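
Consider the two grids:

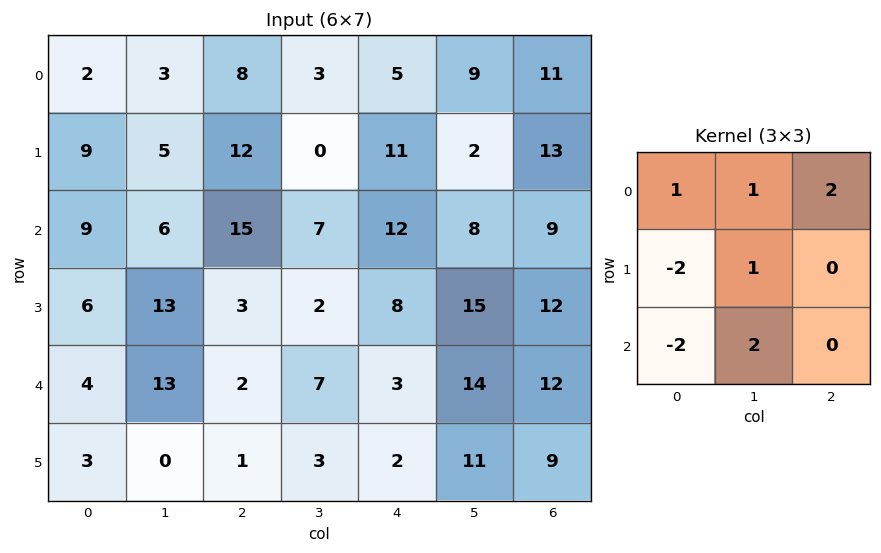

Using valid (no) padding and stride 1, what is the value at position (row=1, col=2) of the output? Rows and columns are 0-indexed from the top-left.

The receptive field on the input at this output position is [12 0 11 / 15 7 12 / 3 2 8]. Elementwise product with the kernel and sum: 12·1 + 0·1 + 11·2 + 15·-2 + 7·1 + 3·-2 + 2·2.

9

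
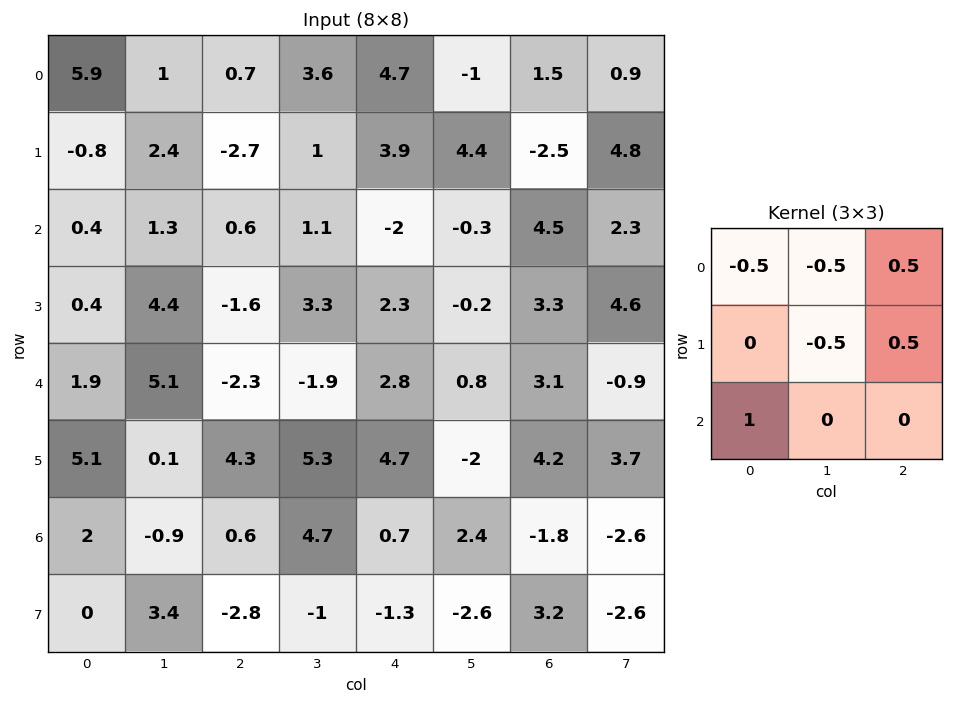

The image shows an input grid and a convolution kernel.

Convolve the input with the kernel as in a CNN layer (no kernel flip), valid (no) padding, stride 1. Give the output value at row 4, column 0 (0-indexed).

-0.55

The receptive field on the input at this output position is [1.9 5.1 -2.3 / 5.1 0.1 4.3 / 2 -0.9 0.6]. Elementwise product with the kernel and sum: 1.9·-0.5 + 5.1·-0.5 + -2.3·0.5 + 0.1·-0.5 + 4.3·0.5 + 2·1.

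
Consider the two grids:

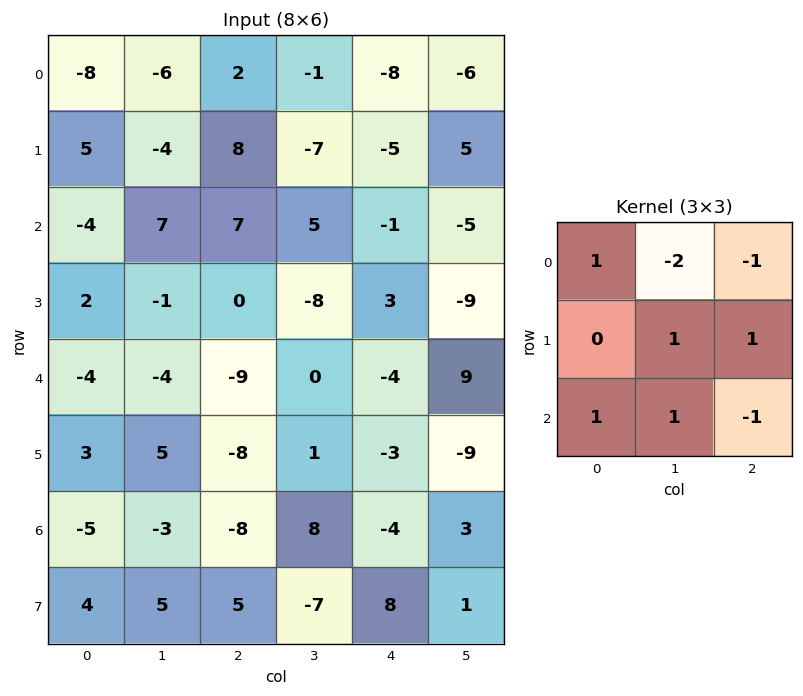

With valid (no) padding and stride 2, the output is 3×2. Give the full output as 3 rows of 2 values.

Output[0,0]: The receptive field on the input at this output position is [-8 -6 2 / 5 -4 8 / -4 7 7]. Elementwise product with the kernel and sum: -8·1 + -6·-2 + 2·-1 + -4·1 + 8·1 + -4·1 + 7·1 + 7·-1.
Output[0,1]: The receptive field on the input at this output position is [2 -1 -8 / 8 -7 -5 / 7 5 -1]. Elementwise product with the kernel and sum: 2·1 + -1·-2 + -8·-1 + -7·1 + -5·1 + 7·1 + 5·1 + -1·-1.

2 13
-25 -12
10 -3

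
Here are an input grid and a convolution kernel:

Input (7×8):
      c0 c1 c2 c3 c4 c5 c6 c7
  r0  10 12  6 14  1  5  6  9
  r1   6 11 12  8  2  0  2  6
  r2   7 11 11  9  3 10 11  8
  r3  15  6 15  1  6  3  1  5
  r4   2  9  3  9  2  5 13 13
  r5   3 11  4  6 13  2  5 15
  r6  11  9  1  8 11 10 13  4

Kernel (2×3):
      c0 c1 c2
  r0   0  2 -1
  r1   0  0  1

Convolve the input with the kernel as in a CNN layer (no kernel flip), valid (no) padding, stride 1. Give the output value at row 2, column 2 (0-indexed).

The receptive field on the input at this output position is [11 9 3 / 15 1 6]. Elementwise product with the kernel and sum: 9·2 + 3·-1 + 6·1.

21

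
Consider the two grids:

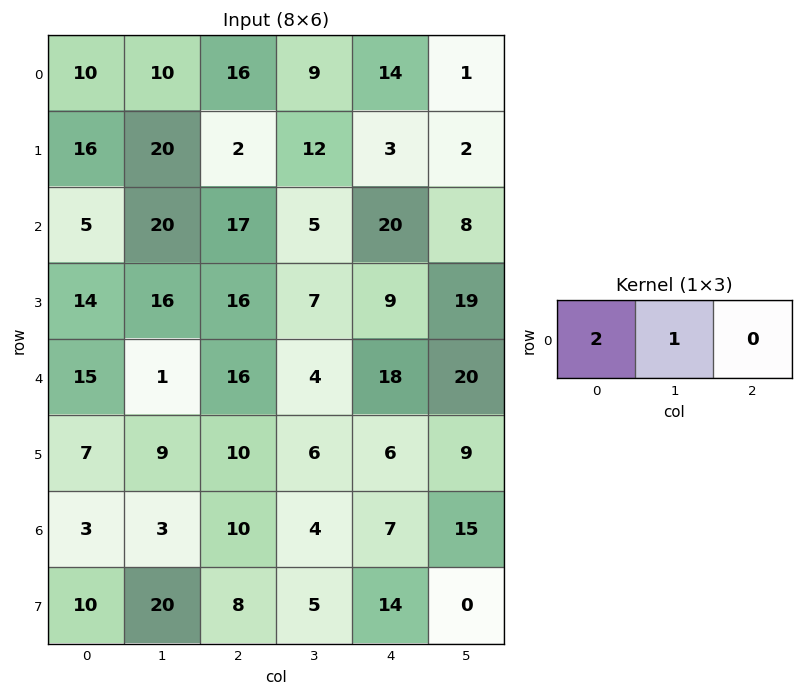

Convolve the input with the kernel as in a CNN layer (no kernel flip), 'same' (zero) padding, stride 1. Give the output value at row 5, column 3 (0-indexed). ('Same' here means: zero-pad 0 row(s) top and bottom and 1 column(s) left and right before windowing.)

The receptive field on the zero-padded input at this output position is [10 6 6]. Elementwise product with the kernel and sum: 10·2 + 6·1.

26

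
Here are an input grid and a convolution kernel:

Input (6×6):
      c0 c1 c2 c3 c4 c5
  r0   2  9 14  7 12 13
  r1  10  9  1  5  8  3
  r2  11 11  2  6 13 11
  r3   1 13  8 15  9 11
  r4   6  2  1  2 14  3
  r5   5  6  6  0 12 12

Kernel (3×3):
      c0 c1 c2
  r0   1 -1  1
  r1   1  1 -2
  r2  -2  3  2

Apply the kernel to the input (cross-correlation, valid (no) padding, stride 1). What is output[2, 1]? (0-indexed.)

9

The receptive field on the input at this output position is [11 2 6 / 13 8 15 / 2 1 2]. Elementwise product with the kernel and sum: 11·1 + 2·-1 + 6·1 + 13·1 + 8·1 + 15·-2 + 2·-2 + 1·3 + 2·2.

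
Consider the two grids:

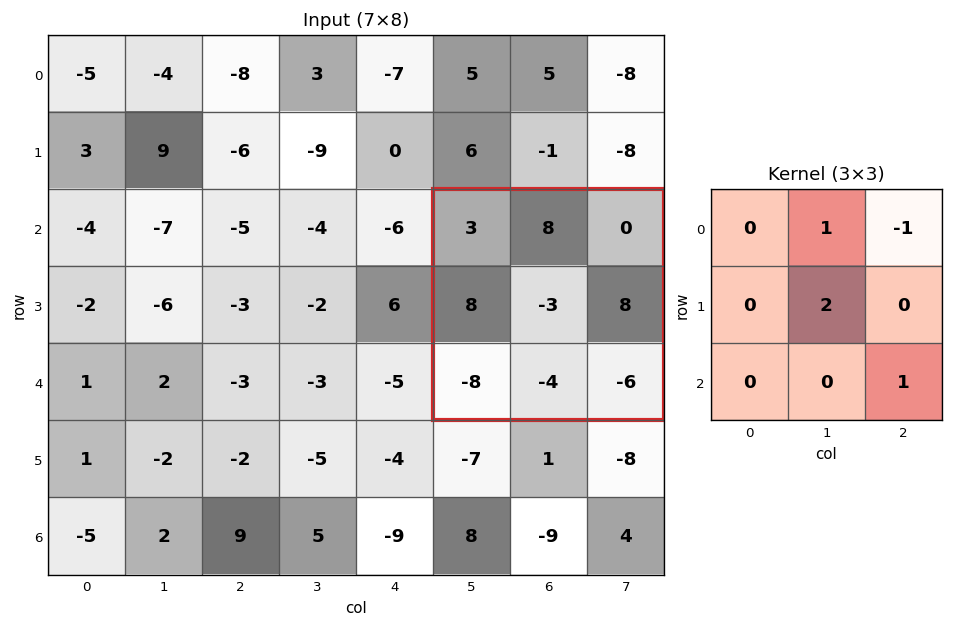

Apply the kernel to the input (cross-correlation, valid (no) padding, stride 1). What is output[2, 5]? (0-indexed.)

The receptive field on the input at this output position is [3 8 0 / 8 -3 8 / -8 -4 -6]. Elementwise product with the kernel and sum: 8·1 + 0·-1 + -3·2 + -6·1.

-4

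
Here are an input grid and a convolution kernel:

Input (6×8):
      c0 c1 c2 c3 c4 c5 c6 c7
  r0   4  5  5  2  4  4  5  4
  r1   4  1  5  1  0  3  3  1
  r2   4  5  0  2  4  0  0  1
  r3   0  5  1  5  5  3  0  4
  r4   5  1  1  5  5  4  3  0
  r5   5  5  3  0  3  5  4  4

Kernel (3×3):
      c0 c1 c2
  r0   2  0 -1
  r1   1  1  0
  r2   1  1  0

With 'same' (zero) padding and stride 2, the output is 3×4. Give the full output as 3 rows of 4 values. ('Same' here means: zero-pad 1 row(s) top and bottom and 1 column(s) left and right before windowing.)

Output[0,0]: The receptive field on the zero-padded input at this output position is [0 0 0 / 0 4 5 / 0 4 1]. Elementwise product with the kernel and sum: 0·2 + 0·-1 + 0·1 + 4·1 + 0·1 + 4·1.

8 16 7 15
3 12 15 8
5 15 20 18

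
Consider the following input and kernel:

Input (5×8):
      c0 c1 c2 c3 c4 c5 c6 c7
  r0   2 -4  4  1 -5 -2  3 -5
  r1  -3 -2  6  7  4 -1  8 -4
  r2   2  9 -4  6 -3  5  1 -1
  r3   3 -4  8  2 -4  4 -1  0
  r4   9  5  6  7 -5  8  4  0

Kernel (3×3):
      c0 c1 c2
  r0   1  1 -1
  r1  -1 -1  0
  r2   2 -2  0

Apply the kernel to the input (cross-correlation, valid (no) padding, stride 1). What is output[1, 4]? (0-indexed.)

-23

The receptive field on the input at this output position is [4 -1 8 / -3 5 1 / -4 4 -1]. Elementwise product with the kernel and sum: 4·1 + -1·1 + 8·-1 + -3·-1 + 5·-1 + -4·2 + 4·-2.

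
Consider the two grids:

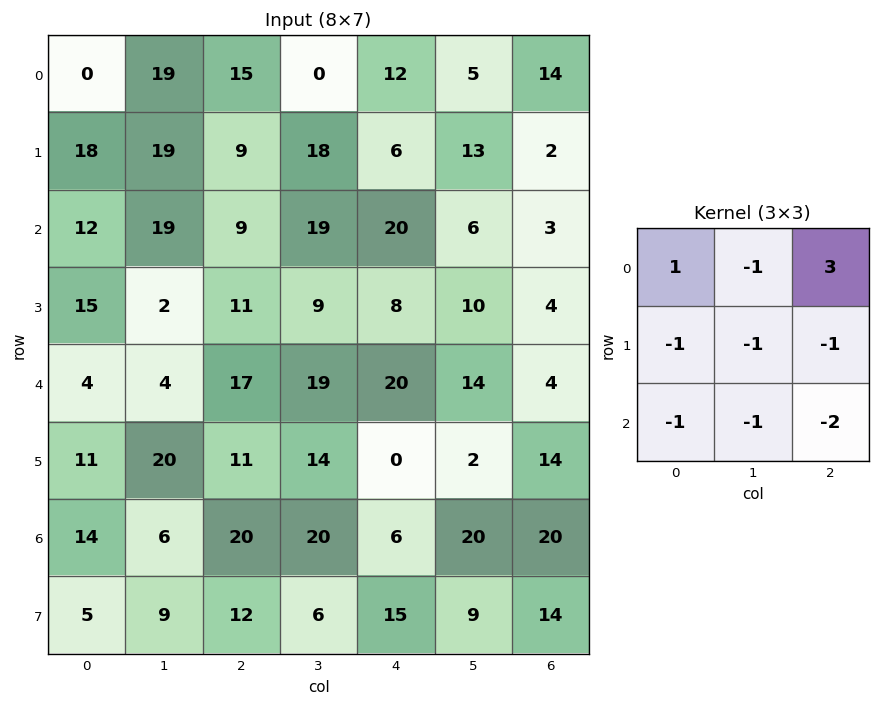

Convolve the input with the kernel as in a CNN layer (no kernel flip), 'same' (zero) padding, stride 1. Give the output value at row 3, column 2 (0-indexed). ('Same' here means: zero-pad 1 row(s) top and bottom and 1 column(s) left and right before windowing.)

The receptive field on the zero-padded input at this output position is [19 9 19 / 2 11 9 / 4 17 19]. Elementwise product with the kernel and sum: 19·1 + 9·-1 + 19·3 + 2·-1 + 11·-1 + 9·-1 + 4·-1 + 17·-1 + 19·-2.

-14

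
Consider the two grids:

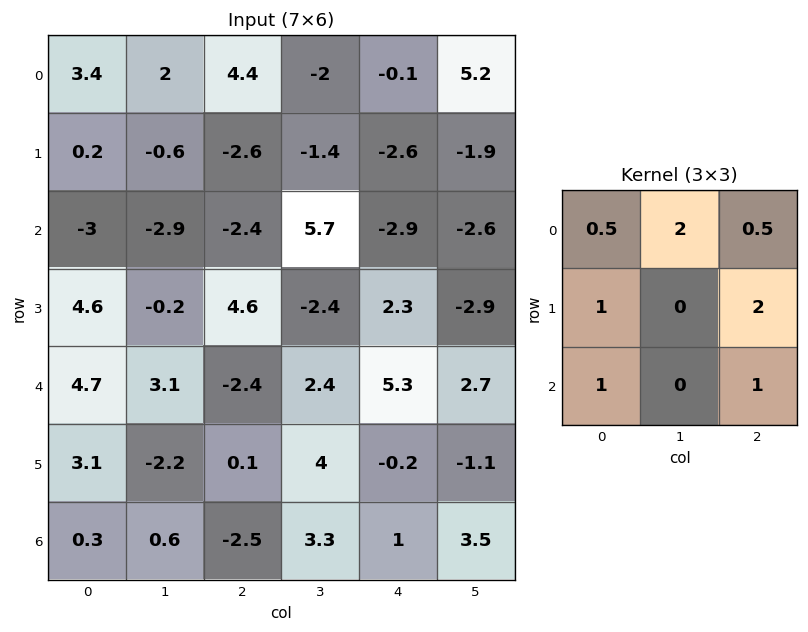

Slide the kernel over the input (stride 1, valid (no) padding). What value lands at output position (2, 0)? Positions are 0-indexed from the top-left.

The receptive field on the input at this output position is [-3 -2.9 -2.4 / 4.6 -0.2 4.6 / 4.7 3.1 -2.4]. Elementwise product with the kernel and sum: -3·0.5 + -2.9·2 + -2.4·0.5 + 4.6·1 + 4.6·2 + 4.7·1 + -2.4·1.

7.6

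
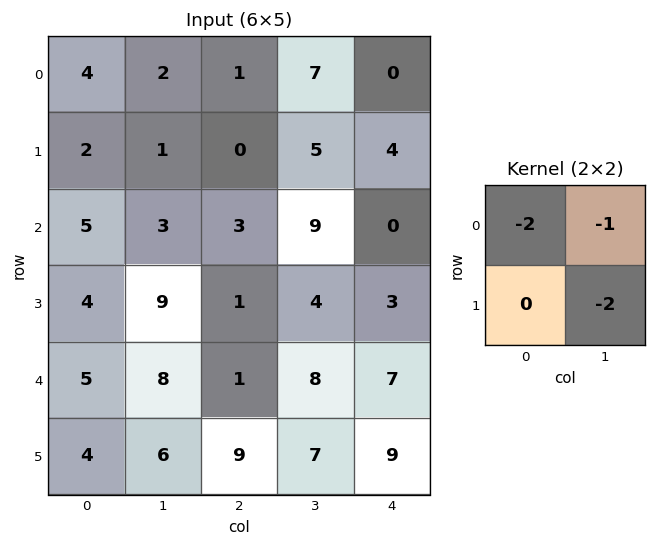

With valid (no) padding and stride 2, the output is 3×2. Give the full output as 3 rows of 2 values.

-12 -19
-31 -23
-30 -24

Output[0,0]: The receptive field on the input at this output position is [4 2 / 2 1]. Elementwise product with the kernel and sum: 4·-2 + 2·-1 + 1·-2.
Output[0,1]: The receptive field on the input at this output position is [1 7 / 0 5]. Elementwise product with the kernel and sum: 1·-2 + 7·-1 + 5·-2.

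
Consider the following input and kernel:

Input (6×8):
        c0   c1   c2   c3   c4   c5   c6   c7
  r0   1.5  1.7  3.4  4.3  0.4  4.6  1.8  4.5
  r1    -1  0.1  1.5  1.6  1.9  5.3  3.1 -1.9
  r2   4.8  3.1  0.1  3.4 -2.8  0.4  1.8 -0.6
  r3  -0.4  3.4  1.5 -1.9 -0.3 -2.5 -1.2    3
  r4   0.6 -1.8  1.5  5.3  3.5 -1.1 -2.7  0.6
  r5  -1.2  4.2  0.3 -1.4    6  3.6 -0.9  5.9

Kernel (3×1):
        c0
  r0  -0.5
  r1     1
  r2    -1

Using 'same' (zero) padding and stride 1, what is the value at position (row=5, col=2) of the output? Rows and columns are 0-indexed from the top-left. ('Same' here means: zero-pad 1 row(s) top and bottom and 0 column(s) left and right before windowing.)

-0.45

The receptive field on the zero-padded input at this output position is [1.5 / 0.3 / 0]. Elementwise product with the kernel and sum: 1.5·-0.5 + 0.3·1 + 0·-1.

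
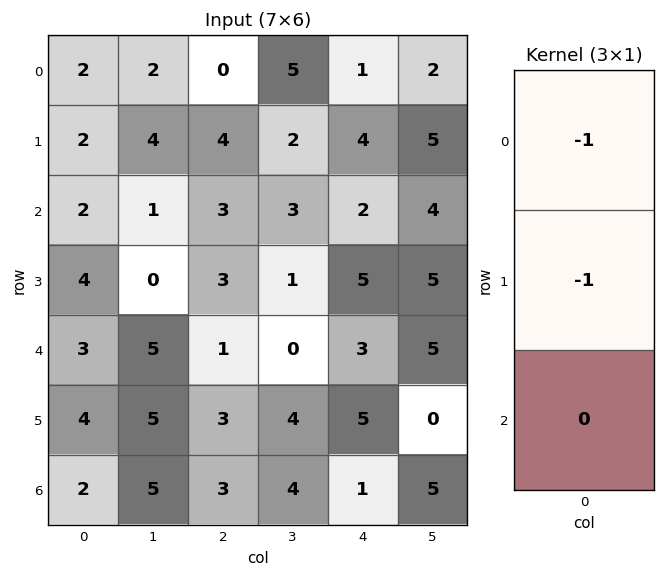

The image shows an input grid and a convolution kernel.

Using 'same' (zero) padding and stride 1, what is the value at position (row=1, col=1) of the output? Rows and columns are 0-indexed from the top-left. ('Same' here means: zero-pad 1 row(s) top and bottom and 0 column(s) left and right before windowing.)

The receptive field on the zero-padded input at this output position is [2 / 4 / 1]. Elementwise product with the kernel and sum: 2·-1 + 4·-1.

-6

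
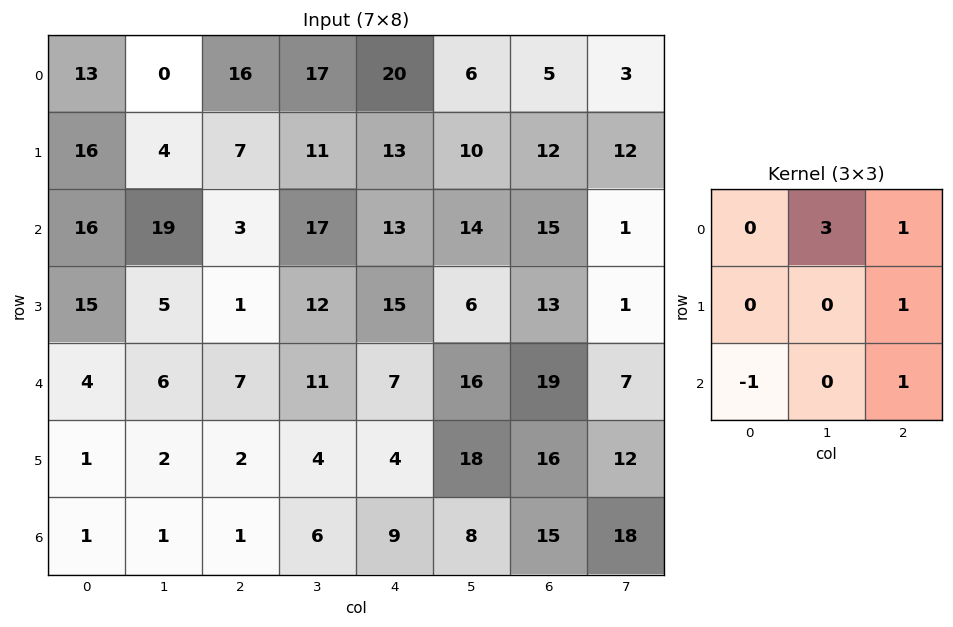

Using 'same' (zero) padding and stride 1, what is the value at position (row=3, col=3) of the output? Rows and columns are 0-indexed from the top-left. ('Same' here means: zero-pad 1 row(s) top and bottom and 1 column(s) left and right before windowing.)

79

The receptive field on the zero-padded input at this output position is [3 17 13 / 1 12 15 / 7 11 7]. Elementwise product with the kernel and sum: 17·3 + 13·1 + 15·1 + 7·-1 + 7·1.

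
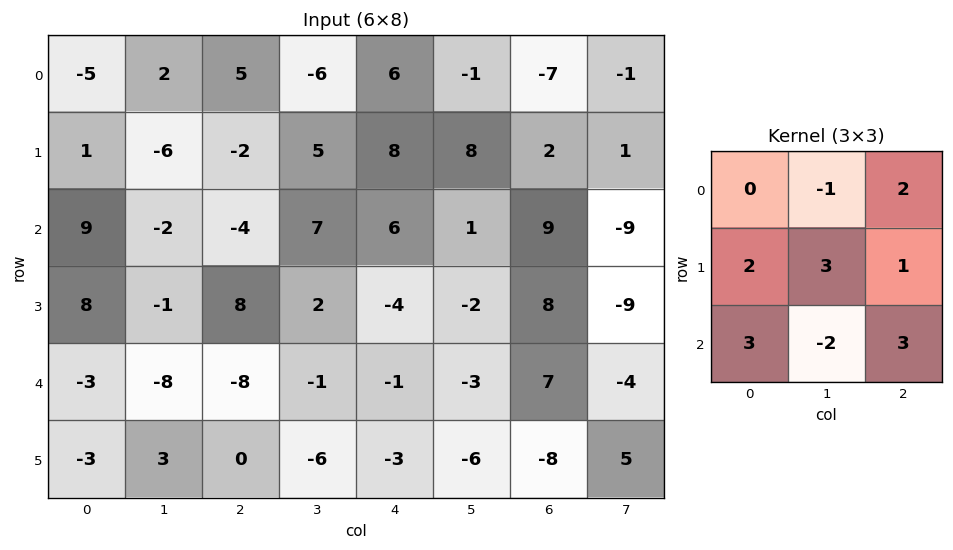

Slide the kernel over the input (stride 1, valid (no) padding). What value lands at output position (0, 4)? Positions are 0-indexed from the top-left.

The receptive field on the input at this output position is [6 -1 -7 / 8 8 2 / 6 1 9]. Elementwise product with the kernel and sum: -1·-1 + -7·2 + 8·2 + 8·3 + 2·1 + 6·3 + 1·-2 + 9·3.

72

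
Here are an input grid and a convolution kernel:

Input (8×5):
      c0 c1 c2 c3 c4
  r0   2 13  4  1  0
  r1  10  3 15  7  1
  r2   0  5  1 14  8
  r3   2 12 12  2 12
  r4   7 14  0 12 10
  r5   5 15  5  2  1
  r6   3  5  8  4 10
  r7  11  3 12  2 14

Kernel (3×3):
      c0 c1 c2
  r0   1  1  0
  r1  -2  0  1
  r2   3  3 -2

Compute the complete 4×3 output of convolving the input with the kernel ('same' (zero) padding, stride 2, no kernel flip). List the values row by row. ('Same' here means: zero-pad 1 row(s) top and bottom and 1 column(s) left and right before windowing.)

37 15 22
-3 90 22
1 64 -1
37 55 43

Output[0,0]: The receptive field on the zero-padded input at this output position is [0 0 0 / 0 2 13 / 0 10 3]. Elementwise product with the kernel and sum: 0·1 + 0·1 + 0·-2 + 13·1 + 0·3 + 10·3 + 3·-2.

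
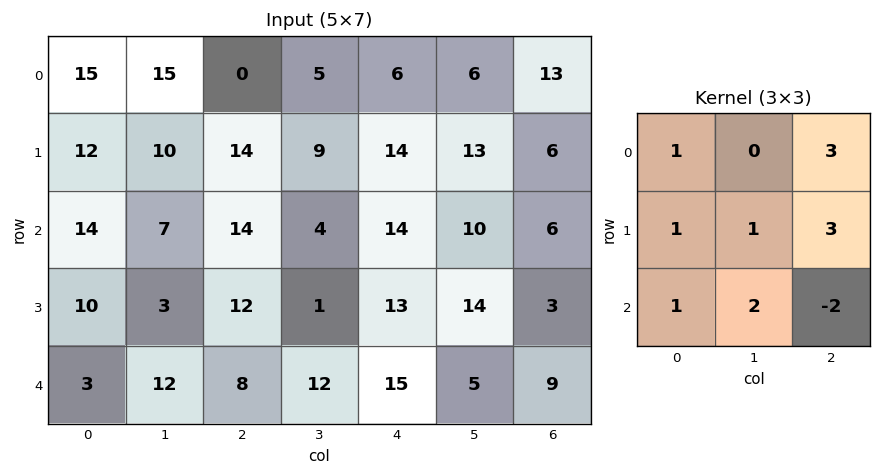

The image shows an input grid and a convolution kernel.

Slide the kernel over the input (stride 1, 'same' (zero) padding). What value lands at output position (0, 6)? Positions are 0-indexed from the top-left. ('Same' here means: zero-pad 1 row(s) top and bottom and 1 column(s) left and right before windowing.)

44

The receptive field on the zero-padded input at this output position is [0 0 0 / 6 13 0 / 13 6 0]. Elementwise product with the kernel and sum: 0·1 + 0·3 + 6·1 + 13·1 + 0·3 + 13·1 + 6·2 + 0·-2.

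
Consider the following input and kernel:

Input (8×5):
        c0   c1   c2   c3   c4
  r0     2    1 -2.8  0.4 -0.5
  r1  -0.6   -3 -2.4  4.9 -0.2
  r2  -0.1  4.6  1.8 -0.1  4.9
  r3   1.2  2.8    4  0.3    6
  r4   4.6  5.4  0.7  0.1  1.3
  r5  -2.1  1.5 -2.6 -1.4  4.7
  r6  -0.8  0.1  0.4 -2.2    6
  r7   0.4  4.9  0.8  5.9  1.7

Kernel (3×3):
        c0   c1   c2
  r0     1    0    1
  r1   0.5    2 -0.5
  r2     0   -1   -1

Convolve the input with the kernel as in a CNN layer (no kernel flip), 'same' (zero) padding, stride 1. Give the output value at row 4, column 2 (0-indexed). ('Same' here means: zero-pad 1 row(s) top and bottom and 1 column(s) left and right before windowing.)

The receptive field on the zero-padded input at this output position is [2.8 4 0.3 / 5.4 0.7 0.1 / 1.5 -2.6 -1.4]. Elementwise product with the kernel and sum: 2.8·1 + 0.3·1 + 5.4·0.5 + 0.7·2 + 0.1·-0.5 + -2.6·-1 + -1.4·-1.

11.15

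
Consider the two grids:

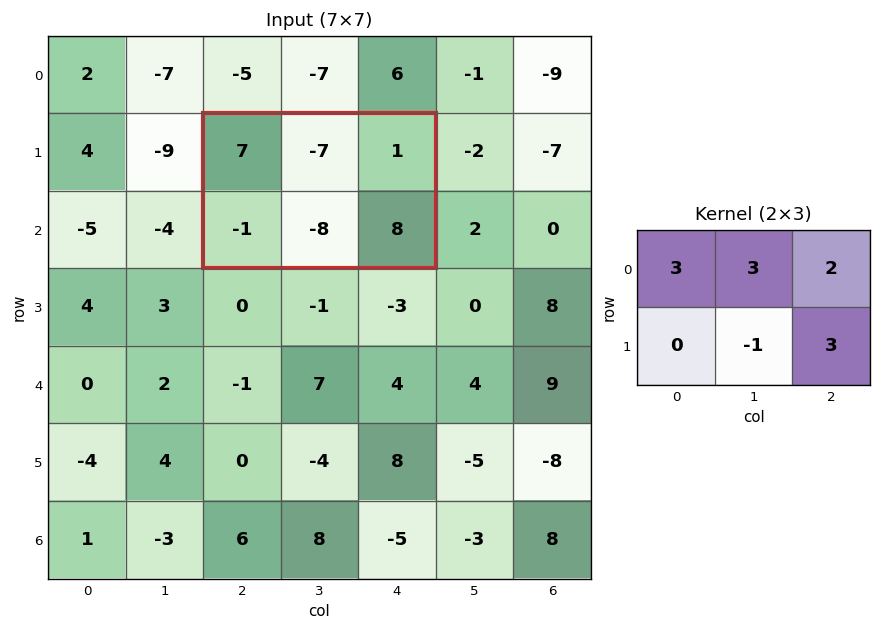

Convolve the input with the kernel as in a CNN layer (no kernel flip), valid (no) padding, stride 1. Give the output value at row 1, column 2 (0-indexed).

The receptive field on the input at this output position is [7 -7 1 / -1 -8 8]. Elementwise product with the kernel and sum: 7·3 + -7·3 + 1·2 + -8·-1 + 8·3.

34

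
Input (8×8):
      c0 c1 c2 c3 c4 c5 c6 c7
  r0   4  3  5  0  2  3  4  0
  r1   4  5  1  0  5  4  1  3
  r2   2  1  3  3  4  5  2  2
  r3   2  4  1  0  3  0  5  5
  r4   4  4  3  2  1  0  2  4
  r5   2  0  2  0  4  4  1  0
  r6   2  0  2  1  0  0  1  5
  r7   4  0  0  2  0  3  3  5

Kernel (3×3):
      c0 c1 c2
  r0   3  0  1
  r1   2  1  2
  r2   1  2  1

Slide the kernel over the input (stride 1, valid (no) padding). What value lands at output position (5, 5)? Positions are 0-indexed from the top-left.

The receptive field on the input at this output position is [4 1 0 / 0 1 5 / 3 3 5]. Elementwise product with the kernel and sum: 4·3 + 0·1 + 0·2 + 1·1 + 5·2 + 3·1 + 3·2 + 5·1.

37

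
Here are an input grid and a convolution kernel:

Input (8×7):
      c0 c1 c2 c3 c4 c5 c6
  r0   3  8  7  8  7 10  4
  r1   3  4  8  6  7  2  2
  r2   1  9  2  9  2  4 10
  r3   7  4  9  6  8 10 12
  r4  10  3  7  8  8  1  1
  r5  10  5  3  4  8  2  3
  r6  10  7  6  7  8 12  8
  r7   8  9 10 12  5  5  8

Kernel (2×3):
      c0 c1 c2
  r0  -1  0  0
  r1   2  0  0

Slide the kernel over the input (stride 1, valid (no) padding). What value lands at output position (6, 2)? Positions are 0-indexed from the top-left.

14

The receptive field on the input at this output position is [6 7 8 / 10 12 5]. Elementwise product with the kernel and sum: 6·-1 + 10·2.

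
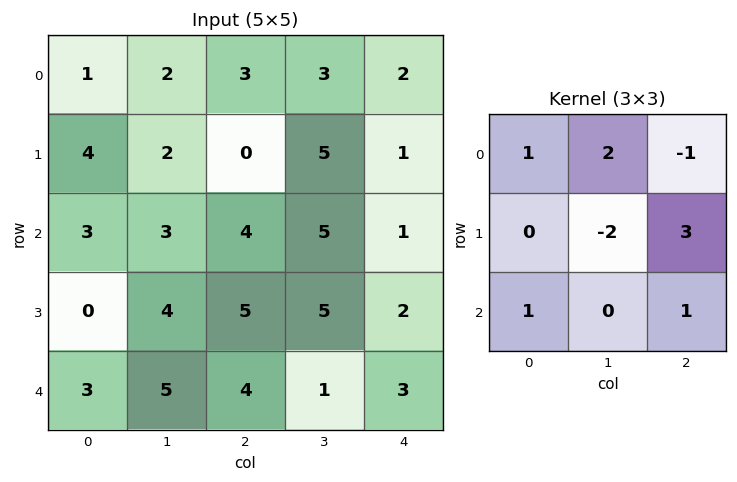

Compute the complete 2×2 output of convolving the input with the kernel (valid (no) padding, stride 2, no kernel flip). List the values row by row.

5 5
19 16

Output[0,0]: The receptive field on the input at this output position is [1 2 3 / 4 2 0 / 3 3 4]. Elementwise product with the kernel and sum: 1·1 + 2·2 + 3·-1 + 2·-2 + 0·3 + 3·1 + 4·1.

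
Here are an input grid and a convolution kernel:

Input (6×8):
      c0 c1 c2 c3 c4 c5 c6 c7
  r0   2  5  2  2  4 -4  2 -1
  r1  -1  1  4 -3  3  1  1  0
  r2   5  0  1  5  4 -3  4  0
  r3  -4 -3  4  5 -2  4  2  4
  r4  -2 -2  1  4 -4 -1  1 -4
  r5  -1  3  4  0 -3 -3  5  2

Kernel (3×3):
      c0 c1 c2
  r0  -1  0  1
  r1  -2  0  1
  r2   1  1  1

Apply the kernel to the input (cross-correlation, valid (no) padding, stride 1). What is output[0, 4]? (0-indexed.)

The receptive field on the input at this output position is [4 -4 2 / 3 1 1 / 4 -3 4]. Elementwise product with the kernel and sum: 4·-1 + 2·1 + 3·-2 + 1·1 + 4·1 + -3·1 + 4·1.

-2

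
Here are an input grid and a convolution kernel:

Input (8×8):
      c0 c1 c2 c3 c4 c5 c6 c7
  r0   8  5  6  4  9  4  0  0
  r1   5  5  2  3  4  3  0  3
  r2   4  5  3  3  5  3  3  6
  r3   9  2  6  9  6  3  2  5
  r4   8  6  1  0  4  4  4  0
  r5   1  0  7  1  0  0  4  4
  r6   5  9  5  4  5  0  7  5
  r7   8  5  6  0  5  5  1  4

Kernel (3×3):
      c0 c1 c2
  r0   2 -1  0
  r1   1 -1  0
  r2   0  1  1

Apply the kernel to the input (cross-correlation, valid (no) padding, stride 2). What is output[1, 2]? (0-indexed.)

The receptive field on the input at this output position is [5 3 3 / 6 3 2 / 4 4 4]. Elementwise product with the kernel and sum: 5·2 + 3·-1 + 6·1 + 3·-1 + 4·1 + 4·1.

18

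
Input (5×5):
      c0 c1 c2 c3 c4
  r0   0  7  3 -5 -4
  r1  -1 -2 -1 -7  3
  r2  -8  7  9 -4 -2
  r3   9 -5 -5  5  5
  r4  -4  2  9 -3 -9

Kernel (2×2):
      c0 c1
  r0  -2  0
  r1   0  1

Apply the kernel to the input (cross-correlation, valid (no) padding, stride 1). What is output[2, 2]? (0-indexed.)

-13

The receptive field on the input at this output position is [9 -4 / -5 5]. Elementwise product with the kernel and sum: 9·-2 + 5·1.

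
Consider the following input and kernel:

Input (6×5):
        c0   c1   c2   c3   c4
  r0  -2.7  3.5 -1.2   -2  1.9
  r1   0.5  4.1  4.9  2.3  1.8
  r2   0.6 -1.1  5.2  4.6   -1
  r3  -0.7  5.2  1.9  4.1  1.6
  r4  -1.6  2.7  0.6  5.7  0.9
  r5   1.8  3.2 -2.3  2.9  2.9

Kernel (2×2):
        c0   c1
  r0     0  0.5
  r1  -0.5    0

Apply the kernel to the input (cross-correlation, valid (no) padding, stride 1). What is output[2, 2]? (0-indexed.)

1.35

The receptive field on the input at this output position is [5.2 4.6 / 1.9 4.1]. Elementwise product with the kernel and sum: 4.6·0.5 + 1.9·-0.5.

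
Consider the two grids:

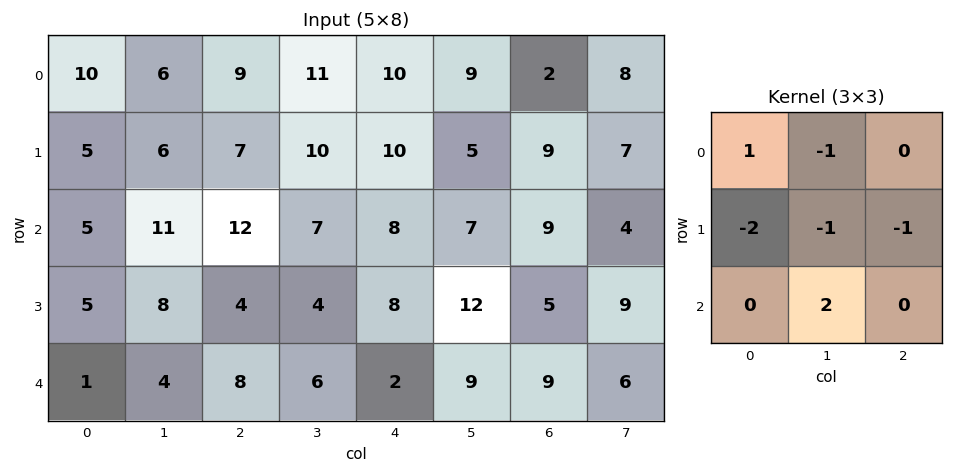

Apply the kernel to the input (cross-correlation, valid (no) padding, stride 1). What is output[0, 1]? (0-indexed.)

The receptive field on the input at this output position is [6 9 11 / 6 7 10 / 11 12 7]. Elementwise product with the kernel and sum: 6·1 + 9·-1 + 6·-2 + 7·-1 + 10·-1 + 12·2.

-8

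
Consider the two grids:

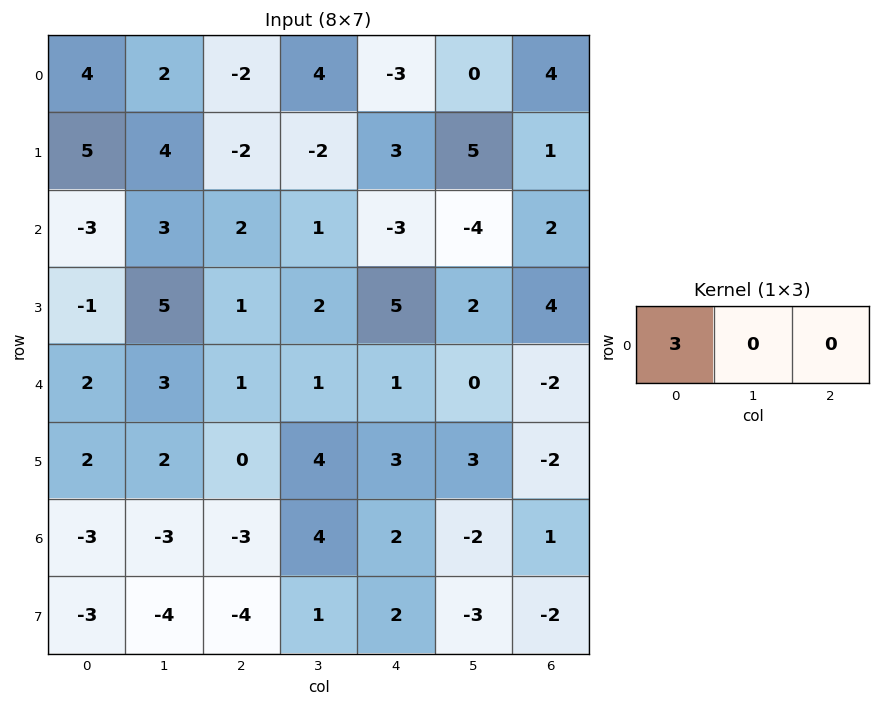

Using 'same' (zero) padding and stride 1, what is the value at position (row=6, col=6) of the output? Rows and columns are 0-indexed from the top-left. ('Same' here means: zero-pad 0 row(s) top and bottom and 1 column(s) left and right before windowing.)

The receptive field on the zero-padded input at this output position is [-2 1 0]. Elementwise product with the kernel and sum: -2·3.

-6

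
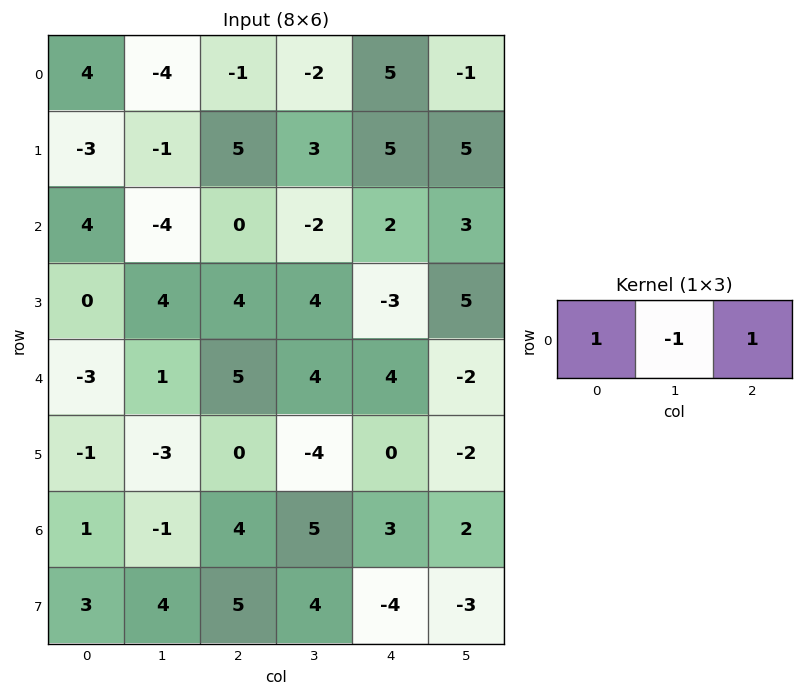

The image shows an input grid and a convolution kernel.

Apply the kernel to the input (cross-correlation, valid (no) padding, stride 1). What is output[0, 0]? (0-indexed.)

The receptive field on the input at this output position is [4 -4 -1]. Elementwise product with the kernel and sum: 4·1 + -4·-1 + -1·1.

7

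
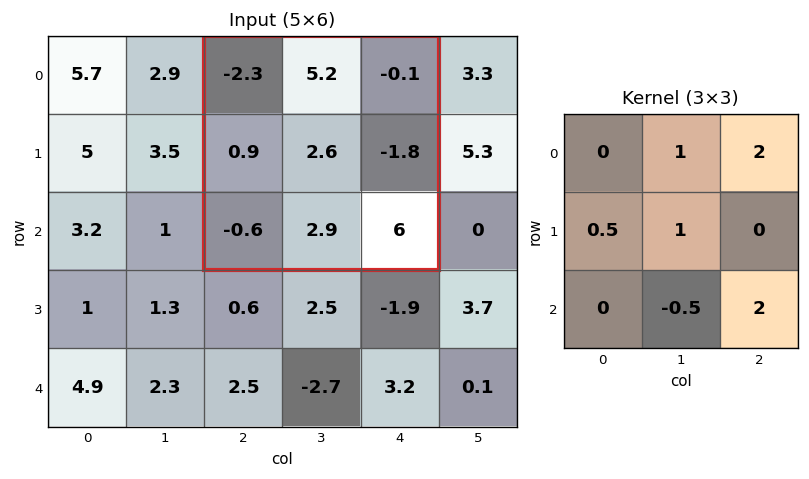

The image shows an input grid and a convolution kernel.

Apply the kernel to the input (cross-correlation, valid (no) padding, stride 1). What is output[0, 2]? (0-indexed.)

The receptive field on the input at this output position is [-2.3 5.2 -0.1 / 0.9 2.6 -1.8 / -0.6 2.9 6]. Elementwise product with the kernel and sum: 5.2·1 + -0.1·2 + 0.9·0.5 + 2.6·1 + 2.9·-0.5 + 6·2.

18.6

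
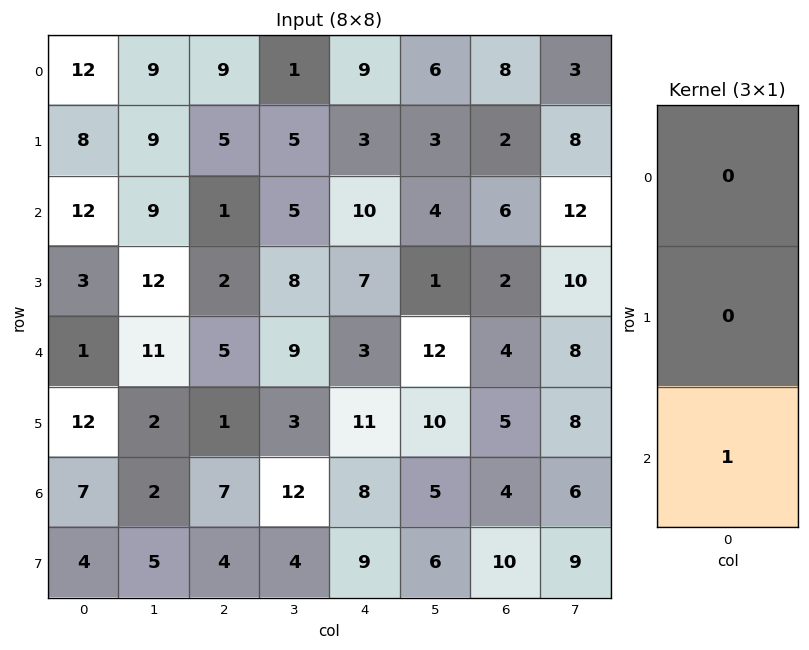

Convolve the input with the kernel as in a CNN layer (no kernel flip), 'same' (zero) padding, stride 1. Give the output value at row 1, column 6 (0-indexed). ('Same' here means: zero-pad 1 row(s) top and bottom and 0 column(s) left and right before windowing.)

The receptive field on the zero-padded input at this output position is [8 / 2 / 6]. Elementwise product with the kernel and sum: 6·1.

6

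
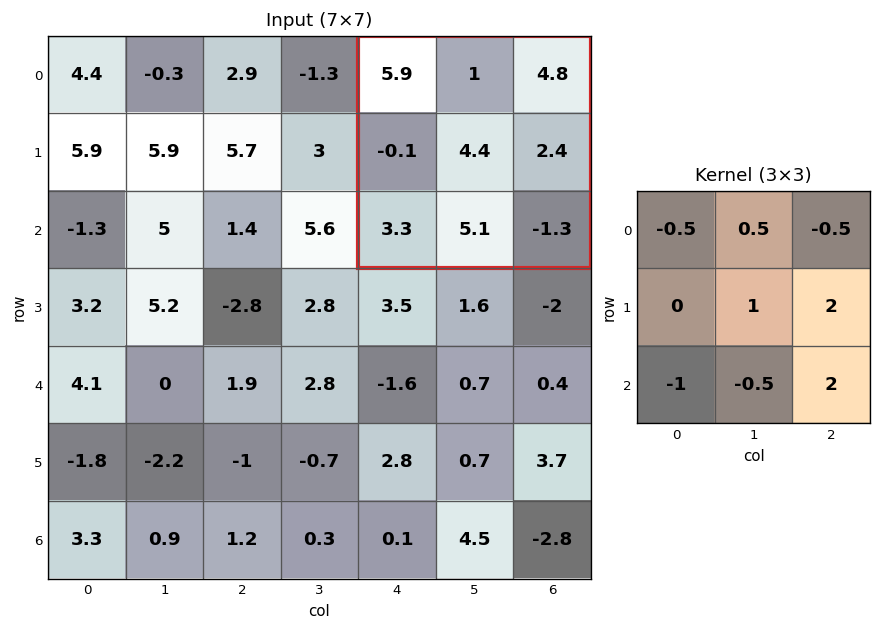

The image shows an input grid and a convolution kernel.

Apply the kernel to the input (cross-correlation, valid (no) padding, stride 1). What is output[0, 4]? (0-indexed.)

-4.1

The receptive field on the input at this output position is [5.9 1 4.8 / -0.1 4.4 2.4 / 3.3 5.1 -1.3]. Elementwise product with the kernel and sum: 5.9·-0.5 + 1·0.5 + 4.8·-0.5 + 4.4·1 + 2.4·2 + 3.3·-1 + 5.1·-0.5 + -1.3·2.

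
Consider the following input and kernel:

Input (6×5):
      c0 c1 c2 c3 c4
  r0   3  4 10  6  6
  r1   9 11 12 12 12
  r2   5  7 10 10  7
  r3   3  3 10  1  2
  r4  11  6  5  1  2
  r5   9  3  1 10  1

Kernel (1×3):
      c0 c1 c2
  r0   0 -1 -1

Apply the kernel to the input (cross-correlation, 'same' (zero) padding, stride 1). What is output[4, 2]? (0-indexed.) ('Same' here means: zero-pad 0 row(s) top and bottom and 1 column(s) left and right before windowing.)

-6

The receptive field on the zero-padded input at this output position is [6 5 1]. Elementwise product with the kernel and sum: 5·-1 + 1·-1.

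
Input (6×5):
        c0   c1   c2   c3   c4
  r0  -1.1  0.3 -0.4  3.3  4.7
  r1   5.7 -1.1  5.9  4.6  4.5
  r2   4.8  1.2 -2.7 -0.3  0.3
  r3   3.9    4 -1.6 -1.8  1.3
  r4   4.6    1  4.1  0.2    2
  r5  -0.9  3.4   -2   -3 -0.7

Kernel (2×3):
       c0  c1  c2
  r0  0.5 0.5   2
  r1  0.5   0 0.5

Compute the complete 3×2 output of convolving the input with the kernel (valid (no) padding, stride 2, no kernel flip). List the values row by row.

Output[0,0]: The receptive field on the input at this output position is [-1.1 0.3 -0.4 / 5.7 -1.1 5.9]. Elementwise product with the kernel and sum: -1.1·0.5 + 0.3·0.5 + -0.4·2 + 5.7·0.5 + 5.9·0.5.

4.6 16.05
-1.25 -1.05
9.55 4.8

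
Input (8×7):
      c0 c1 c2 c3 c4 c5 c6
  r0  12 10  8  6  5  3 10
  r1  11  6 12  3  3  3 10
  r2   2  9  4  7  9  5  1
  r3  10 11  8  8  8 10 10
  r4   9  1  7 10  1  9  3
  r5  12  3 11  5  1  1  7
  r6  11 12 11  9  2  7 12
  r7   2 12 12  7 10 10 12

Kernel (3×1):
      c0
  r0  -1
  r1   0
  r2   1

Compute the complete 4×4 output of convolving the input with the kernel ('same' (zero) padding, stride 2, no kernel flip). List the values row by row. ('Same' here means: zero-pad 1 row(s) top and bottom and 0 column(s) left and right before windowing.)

11 12 3 10
-1 -4 5 0
2 3 -7 -3
-10 1 9 5

Output[0,0]: The receptive field on the zero-padded input at this output position is [0 / 12 / 11]. Elementwise product with the kernel and sum: 0·-1 + 11·1.
Output[0,1]: The receptive field on the zero-padded input at this output position is [0 / 8 / 12]. Elementwise product with the kernel and sum: 0·-1 + 12·1.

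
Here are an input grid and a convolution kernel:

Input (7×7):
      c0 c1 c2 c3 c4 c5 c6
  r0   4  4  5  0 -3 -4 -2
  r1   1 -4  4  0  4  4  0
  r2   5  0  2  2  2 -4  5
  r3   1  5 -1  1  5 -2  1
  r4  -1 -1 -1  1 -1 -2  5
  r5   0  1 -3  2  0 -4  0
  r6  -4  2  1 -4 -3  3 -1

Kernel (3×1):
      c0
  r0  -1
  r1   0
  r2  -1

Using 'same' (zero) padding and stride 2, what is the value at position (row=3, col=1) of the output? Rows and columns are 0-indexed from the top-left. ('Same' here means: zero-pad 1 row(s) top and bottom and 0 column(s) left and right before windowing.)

3

The receptive field on the zero-padded input at this output position is [-3 / 1 / 0]. Elementwise product with the kernel and sum: -3·-1 + 0·-1.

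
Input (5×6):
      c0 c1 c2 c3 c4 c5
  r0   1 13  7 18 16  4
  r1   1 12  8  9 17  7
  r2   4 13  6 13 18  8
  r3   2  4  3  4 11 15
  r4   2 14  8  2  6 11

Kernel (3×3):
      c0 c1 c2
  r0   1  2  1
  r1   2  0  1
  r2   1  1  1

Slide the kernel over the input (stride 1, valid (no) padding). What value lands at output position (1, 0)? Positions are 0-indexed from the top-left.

56

The receptive field on the input at this output position is [1 12 8 / 4 13 6 / 2 4 3]. Elementwise product with the kernel and sum: 1·1 + 12·2 + 8·1 + 4·2 + 6·1 + 2·1 + 4·1 + 3·1.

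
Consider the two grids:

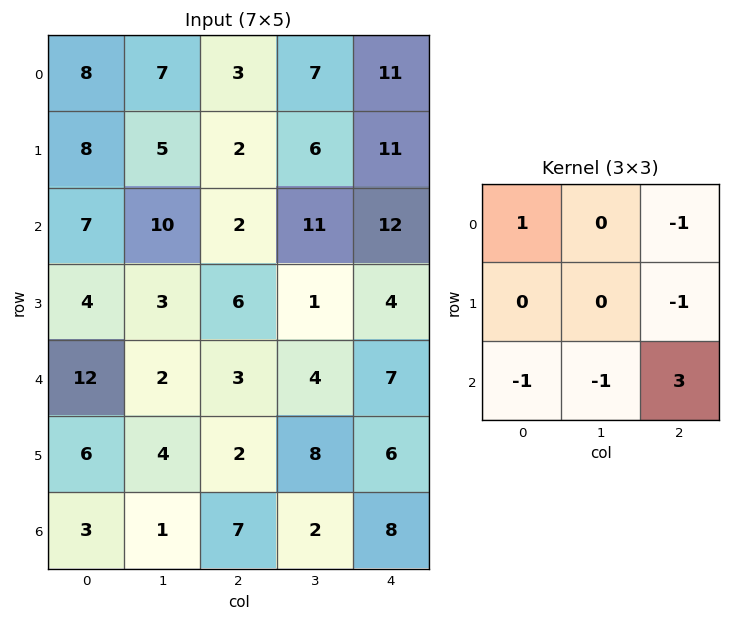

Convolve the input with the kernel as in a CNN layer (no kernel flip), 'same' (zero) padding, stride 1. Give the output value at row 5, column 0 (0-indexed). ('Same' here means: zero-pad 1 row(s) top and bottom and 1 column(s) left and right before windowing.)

The receptive field on the zero-padded input at this output position is [0 12 2 / 0 6 4 / 0 3 1]. Elementwise product with the kernel and sum: 0·1 + 2·-1 + 4·-1 + 0·-1 + 3·-1 + 1·3.

-6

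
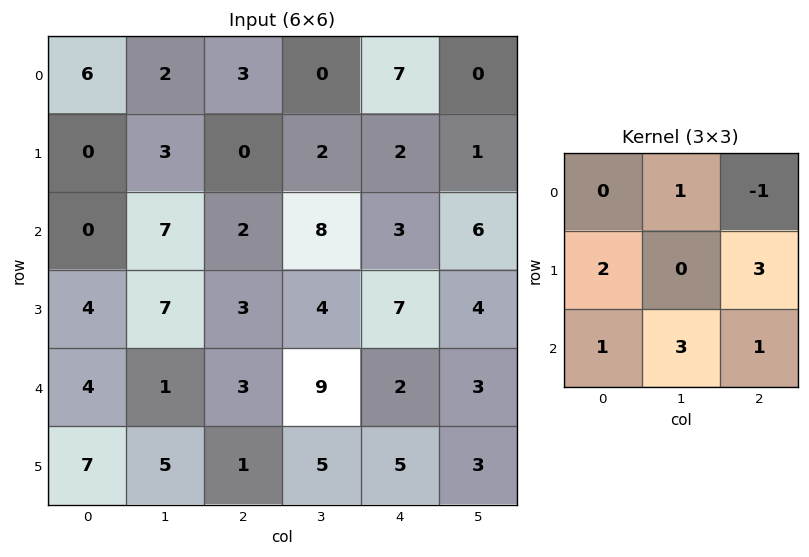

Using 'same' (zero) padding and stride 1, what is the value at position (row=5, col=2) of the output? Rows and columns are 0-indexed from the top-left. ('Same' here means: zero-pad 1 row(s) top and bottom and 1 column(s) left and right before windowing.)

The receptive field on the zero-padded input at this output position is [1 3 9 / 5 1 5 / 0 0 0]. Elementwise product with the kernel and sum: 3·1 + 9·-1 + 5·2 + 5·3 + 0·1 + 0·3 + 0·1.

19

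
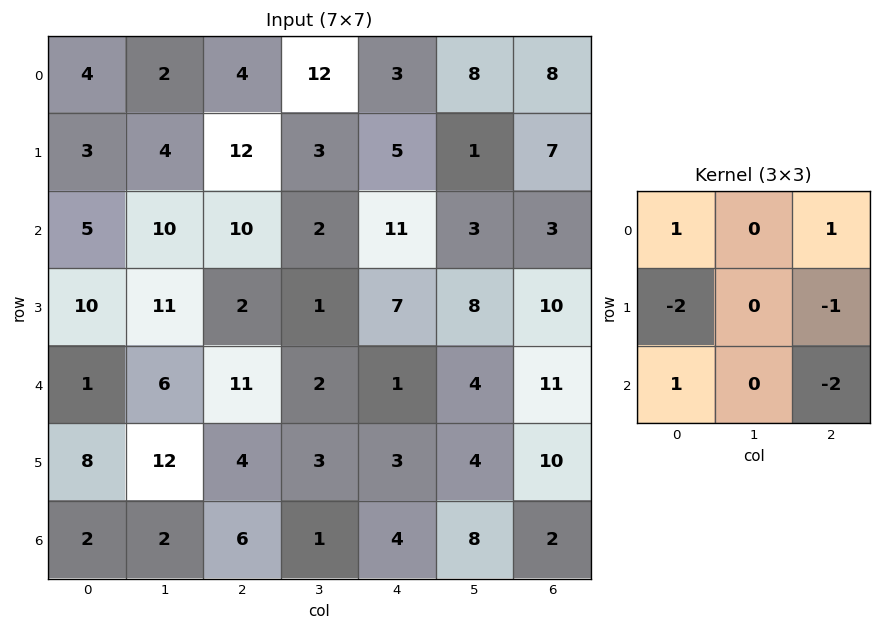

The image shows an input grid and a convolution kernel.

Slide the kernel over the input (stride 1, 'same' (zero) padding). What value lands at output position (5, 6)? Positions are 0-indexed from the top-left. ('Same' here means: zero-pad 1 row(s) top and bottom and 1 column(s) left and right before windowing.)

The receptive field on the zero-padded input at this output position is [4 11 0 / 4 10 0 / 8 2 0]. Elementwise product with the kernel and sum: 4·1 + 0·1 + 4·-2 + 0·-1 + 8·1 + 0·-2.

4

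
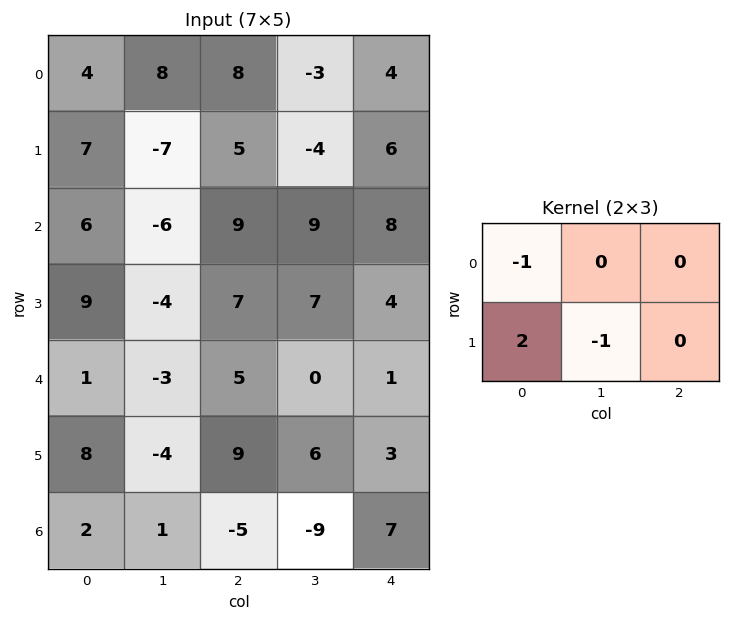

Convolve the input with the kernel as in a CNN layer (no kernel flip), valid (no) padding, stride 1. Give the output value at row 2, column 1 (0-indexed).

The receptive field on the input at this output position is [-6 9 9 / -4 7 7]. Elementwise product with the kernel and sum: -6·-1 + -4·2 + 7·-1.

-9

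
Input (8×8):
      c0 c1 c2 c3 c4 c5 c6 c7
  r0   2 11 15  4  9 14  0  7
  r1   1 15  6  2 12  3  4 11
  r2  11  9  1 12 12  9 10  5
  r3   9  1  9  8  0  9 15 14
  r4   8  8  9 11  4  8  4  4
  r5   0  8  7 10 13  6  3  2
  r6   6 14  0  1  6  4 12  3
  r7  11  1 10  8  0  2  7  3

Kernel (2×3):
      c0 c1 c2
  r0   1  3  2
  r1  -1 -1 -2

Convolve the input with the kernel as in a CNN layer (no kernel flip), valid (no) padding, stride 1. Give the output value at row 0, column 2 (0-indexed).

The receptive field on the input at this output position is [15 4 9 / 6 2 12]. Elementwise product with the kernel and sum: 15·1 + 4·3 + 9·2 + 6·-1 + 2·-1 + 12·-2.

13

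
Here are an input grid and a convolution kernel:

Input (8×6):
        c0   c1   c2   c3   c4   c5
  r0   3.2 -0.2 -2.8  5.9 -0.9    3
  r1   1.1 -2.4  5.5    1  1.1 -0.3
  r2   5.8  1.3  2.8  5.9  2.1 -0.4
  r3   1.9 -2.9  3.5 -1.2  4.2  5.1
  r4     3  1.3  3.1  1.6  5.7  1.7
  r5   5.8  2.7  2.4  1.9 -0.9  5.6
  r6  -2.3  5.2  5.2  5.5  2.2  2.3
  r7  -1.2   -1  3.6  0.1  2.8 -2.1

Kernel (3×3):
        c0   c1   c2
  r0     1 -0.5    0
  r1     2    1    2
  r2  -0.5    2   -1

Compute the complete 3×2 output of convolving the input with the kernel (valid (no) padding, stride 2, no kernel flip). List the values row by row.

11 16.75
11.05 10
27.8 13.4

Output[0,0]: The receptive field on the input at this output position is [3.2 -0.2 -2.8 / 1.1 -2.4 5.5 / 5.8 1.3 2.8]. Elementwise product with the kernel and sum: 3.2·1 + -0.2·-0.5 + 1.1·2 + -2.4·1 + 5.5·2 + 5.8·-0.5 + 1.3·2 + 2.8·-1.
Output[0,1]: The receptive field on the input at this output position is [-2.8 5.9 -0.9 / 5.5 1 1.1 / 2.8 5.9 2.1]. Elementwise product with the kernel and sum: -2.8·1 + 5.9·-0.5 + 5.5·2 + 1·1 + 1.1·2 + 2.8·-0.5 + 5.9·2 + 2.1·-1.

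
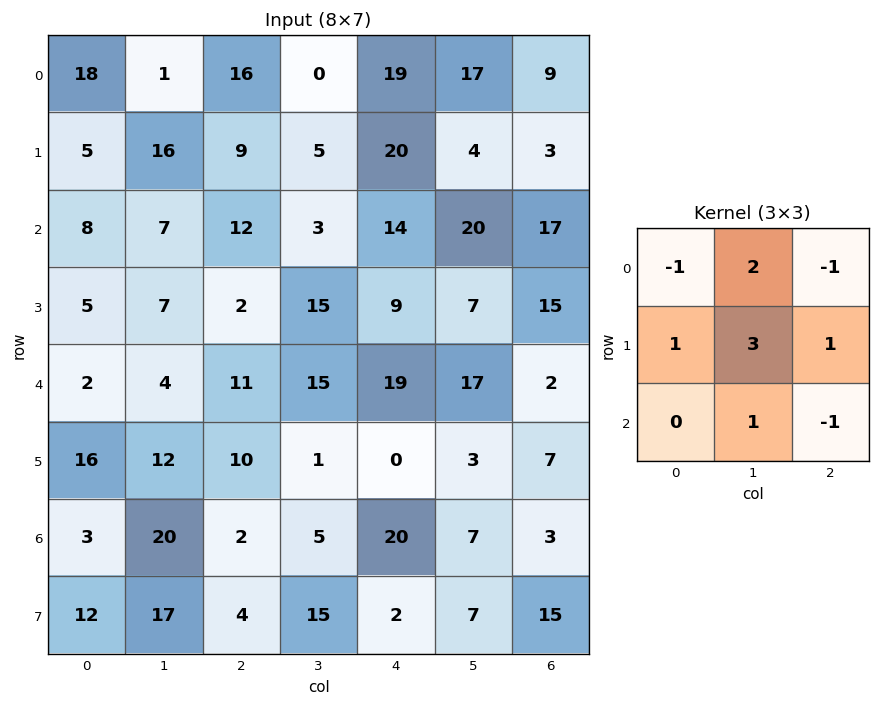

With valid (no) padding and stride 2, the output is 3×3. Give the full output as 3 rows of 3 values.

Output[0,0]: The receptive field on the input at this output position is [18 1 16 / 5 16 9 / 8 7 12]. Elementwise product with the kernel and sum: 18·-1 + 1·2 + 16·-1 + 5·1 + 16·3 + 9·1 + 7·1 + 12·-1.
Output[0,1]: The receptive field on the input at this output position is [16 0 19 / 9 5 20 / 12 3 14]. Elementwise product with the kernel and sum: 16·-1 + 0·2 + 19·-1 + 9·1 + 5·3 + 20·1 + 3·1 + 14·-1.

25 -2 44
15 32 69
75 -2 33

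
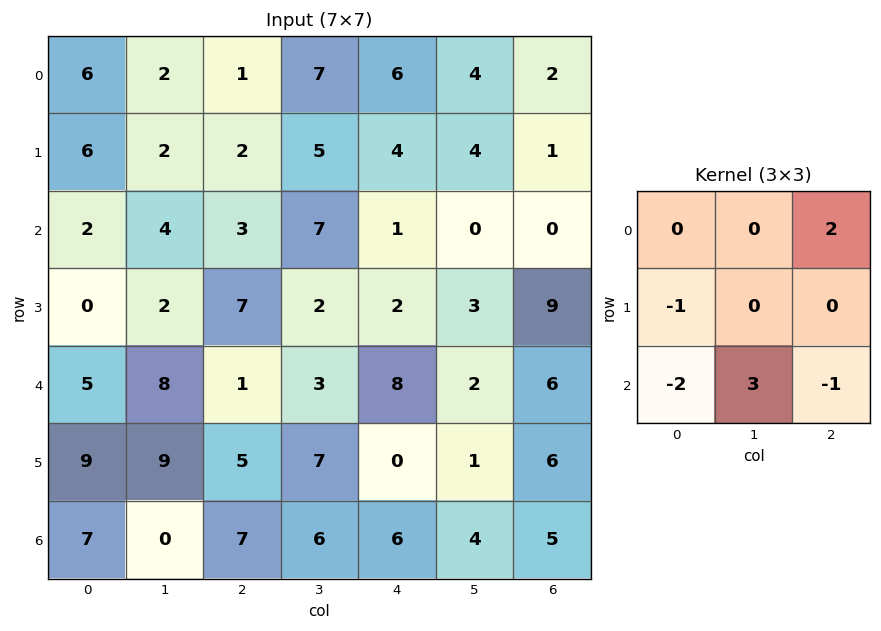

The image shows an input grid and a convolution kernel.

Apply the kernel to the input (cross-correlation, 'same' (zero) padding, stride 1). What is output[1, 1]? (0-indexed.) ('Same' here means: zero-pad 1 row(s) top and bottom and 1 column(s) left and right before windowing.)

The receptive field on the zero-padded input at this output position is [6 2 1 / 6 2 2 / 2 4 3]. Elementwise product with the kernel and sum: 1·2 + 6·-1 + 2·-2 + 4·3 + 3·-1.

1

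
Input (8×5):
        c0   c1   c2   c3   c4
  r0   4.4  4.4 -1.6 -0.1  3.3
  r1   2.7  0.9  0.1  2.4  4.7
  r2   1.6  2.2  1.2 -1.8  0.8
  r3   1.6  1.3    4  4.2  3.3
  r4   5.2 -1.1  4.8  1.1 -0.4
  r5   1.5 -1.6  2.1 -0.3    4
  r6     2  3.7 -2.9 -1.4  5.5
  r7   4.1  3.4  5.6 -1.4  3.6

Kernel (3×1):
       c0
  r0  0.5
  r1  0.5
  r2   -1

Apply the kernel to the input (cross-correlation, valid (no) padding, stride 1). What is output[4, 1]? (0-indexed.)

The receptive field on the input at this output position is [-1.1 / -1.6 / 3.7]. Elementwise product with the kernel and sum: -1.1·0.5 + -1.6·0.5 + 3.7·-1.

-5.05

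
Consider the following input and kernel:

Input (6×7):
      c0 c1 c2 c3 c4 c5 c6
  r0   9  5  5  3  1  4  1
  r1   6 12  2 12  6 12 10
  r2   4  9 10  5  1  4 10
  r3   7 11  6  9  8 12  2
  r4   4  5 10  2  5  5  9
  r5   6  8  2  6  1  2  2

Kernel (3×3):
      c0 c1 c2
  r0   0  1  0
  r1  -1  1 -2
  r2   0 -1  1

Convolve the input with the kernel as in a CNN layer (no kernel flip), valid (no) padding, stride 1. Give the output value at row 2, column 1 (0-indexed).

The receptive field on the input at this output position is [9 10 5 / 11 6 9 / 5 10 2]. Elementwise product with the kernel and sum: 10·1 + 11·-1 + 6·1 + 9·-2 + 10·-1 + 2·1.

-21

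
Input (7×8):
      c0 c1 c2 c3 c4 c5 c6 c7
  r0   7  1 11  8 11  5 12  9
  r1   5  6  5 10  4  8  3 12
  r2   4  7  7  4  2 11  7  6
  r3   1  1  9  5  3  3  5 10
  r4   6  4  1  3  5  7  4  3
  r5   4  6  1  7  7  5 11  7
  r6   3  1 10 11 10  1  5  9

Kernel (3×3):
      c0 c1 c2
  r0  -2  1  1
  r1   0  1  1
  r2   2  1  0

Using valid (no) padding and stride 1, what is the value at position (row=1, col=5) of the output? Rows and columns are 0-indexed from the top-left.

The receptive field on the input at this output position is [8 3 12 / 11 7 6 / 3 5 10]. Elementwise product with the kernel and sum: 8·-2 + 3·1 + 12·1 + 7·1 + 6·1 + 3·2 + 5·1.

23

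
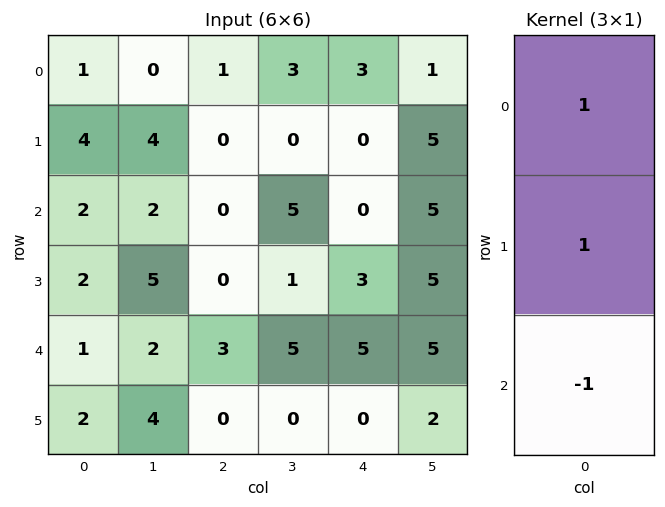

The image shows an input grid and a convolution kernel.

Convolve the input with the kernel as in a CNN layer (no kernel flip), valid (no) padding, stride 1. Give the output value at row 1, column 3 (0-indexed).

The receptive field on the input at this output position is [0 / 5 / 1]. Elementwise product with the kernel and sum: 0·1 + 5·1 + 1·-1.

4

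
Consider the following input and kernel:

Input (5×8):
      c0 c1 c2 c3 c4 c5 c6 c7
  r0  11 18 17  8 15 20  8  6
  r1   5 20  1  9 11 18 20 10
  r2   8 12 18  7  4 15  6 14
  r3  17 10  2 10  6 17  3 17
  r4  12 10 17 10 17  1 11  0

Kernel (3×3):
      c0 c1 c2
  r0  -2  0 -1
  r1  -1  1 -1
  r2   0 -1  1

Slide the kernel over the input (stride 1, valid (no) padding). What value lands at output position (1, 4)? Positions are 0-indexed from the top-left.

-51

The receptive field on the input at this output position is [11 18 20 / 4 15 6 / 6 17 3]. Elementwise product with the kernel and sum: 11·-2 + 20·-1 + 4·-1 + 15·1 + 6·-1 + 17·-1 + 3·1.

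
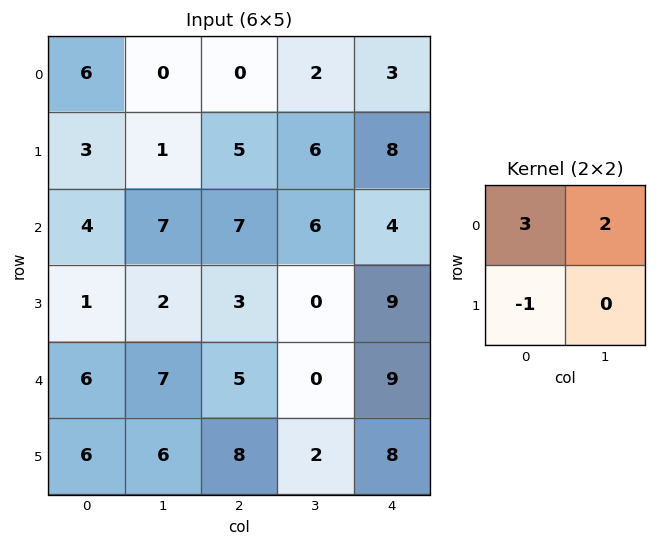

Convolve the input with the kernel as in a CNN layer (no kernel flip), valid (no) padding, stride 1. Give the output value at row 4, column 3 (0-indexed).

16

The receptive field on the input at this output position is [0 9 / 2 8]. Elementwise product with the kernel and sum: 0·3 + 9·2 + 2·-1.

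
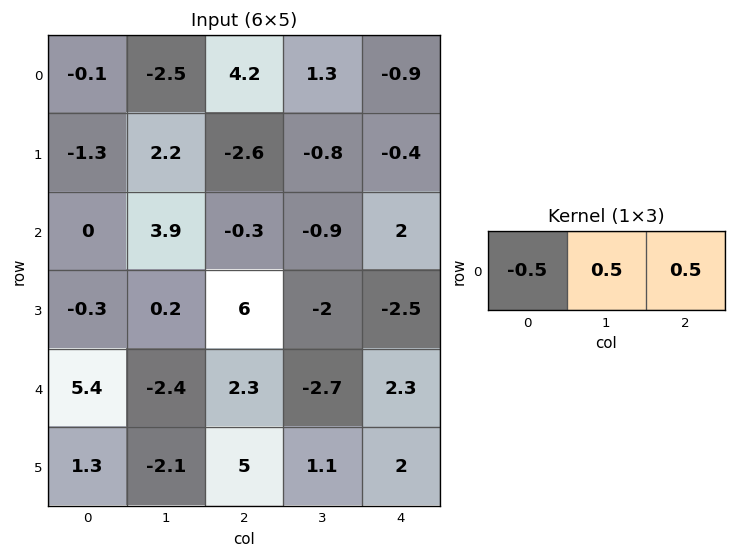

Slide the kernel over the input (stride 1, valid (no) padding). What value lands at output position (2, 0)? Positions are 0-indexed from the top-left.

1.8

The receptive field on the input at this output position is [0 3.9 -0.3]. Elementwise product with the kernel and sum: 0·-0.5 + 3.9·0.5 + -0.3·0.5.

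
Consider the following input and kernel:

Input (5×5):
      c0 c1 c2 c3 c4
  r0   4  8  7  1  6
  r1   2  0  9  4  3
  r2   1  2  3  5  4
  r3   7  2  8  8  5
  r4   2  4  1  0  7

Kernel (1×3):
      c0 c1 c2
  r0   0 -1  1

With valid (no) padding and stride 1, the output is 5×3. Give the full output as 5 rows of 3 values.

Output[0,0]: The receptive field on the input at this output position is [4 8 7]. Elementwise product with the kernel and sum: 8·-1 + 7·1.
Output[0,1]: The receptive field on the input at this output position is [8 7 1]. Elementwise product with the kernel and sum: 7·-1 + 1·1.

-1 -6 5
9 -5 -1
1 2 -1
6 0 -3
-3 -1 7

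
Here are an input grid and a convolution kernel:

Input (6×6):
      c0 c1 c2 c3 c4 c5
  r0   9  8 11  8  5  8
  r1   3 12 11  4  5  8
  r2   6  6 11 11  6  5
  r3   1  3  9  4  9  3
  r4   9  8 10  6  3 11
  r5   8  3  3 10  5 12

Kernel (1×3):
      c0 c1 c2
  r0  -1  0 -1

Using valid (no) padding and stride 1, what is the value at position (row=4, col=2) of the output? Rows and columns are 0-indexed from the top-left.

The receptive field on the input at this output position is [10 6 3]. Elementwise product with the kernel and sum: 10·-1 + 3·-1.

-13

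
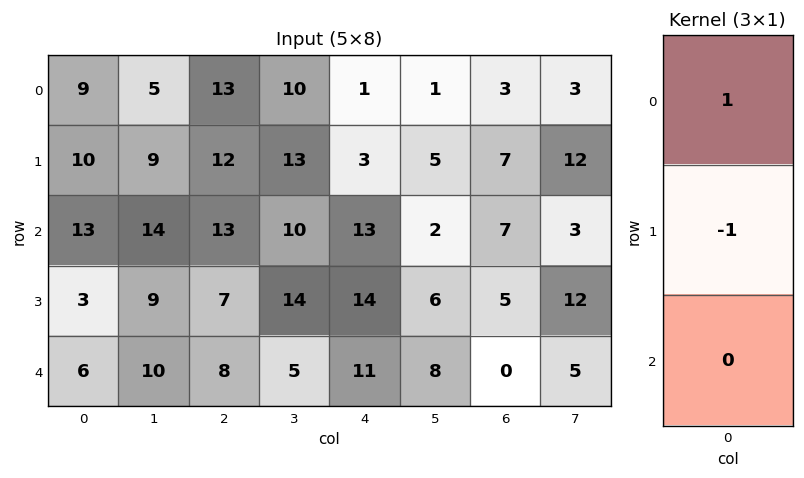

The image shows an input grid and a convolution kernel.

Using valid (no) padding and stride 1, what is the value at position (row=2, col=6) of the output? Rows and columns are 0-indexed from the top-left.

The receptive field on the input at this output position is [7 / 5 / 0]. Elementwise product with the kernel and sum: 7·1 + 5·-1.

2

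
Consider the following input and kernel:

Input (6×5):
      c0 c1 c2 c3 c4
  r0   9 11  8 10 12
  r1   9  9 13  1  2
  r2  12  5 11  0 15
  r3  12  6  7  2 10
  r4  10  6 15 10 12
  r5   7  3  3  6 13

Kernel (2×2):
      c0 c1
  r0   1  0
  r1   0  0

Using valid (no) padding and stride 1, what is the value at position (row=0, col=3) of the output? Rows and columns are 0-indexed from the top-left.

The receptive field on the input at this output position is [10 12 / 1 2]. Elementwise product with the kernel and sum: 10·1.

10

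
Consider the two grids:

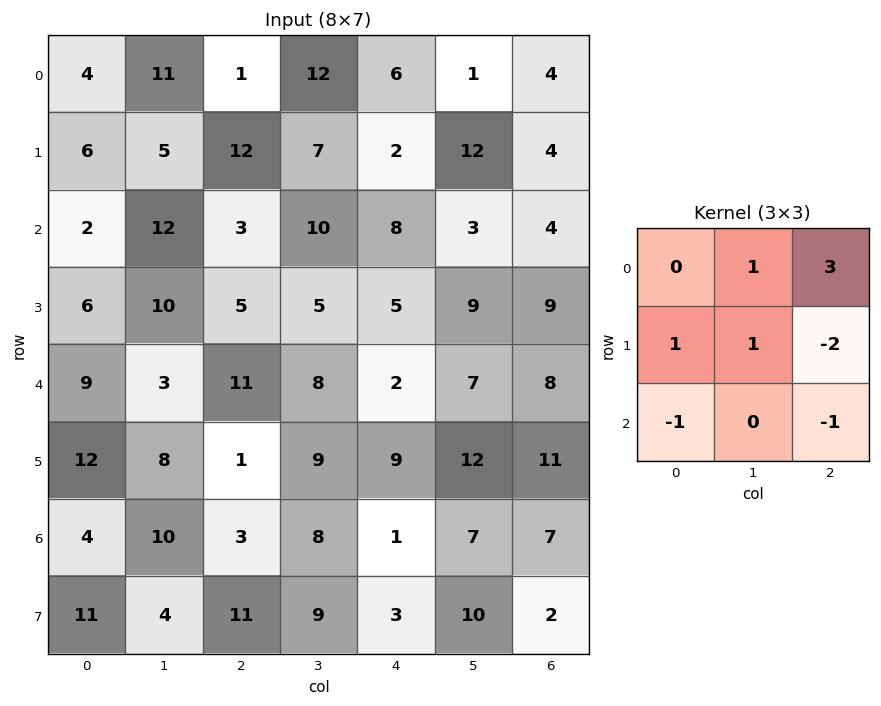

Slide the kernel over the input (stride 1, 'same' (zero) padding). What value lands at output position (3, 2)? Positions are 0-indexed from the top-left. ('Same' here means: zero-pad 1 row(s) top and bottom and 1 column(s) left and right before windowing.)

The receptive field on the zero-padded input at this output position is [12 3 10 / 10 5 5 / 3 11 8]. Elementwise product with the kernel and sum: 3·1 + 10·3 + 10·1 + 5·1 + 5·-2 + 3·-1 + 8·-1.

27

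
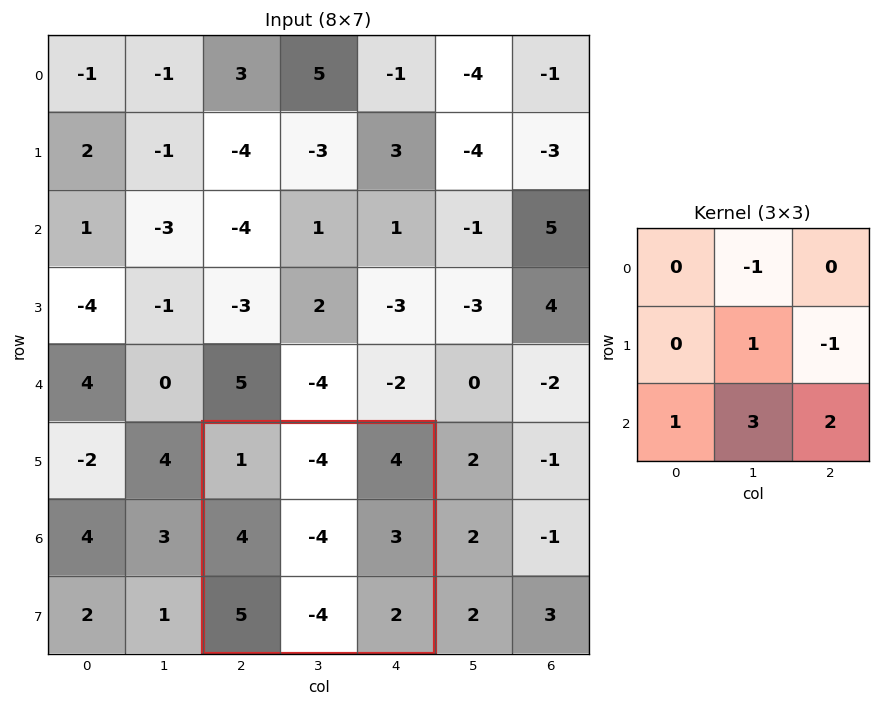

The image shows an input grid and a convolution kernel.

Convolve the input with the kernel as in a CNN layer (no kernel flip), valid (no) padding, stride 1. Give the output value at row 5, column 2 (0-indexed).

The receptive field on the input at this output position is [1 -4 4 / 4 -4 3 / 5 -4 2]. Elementwise product with the kernel and sum: -4·-1 + -4·1 + 3·-1 + 5·1 + -4·3 + 2·2.

-6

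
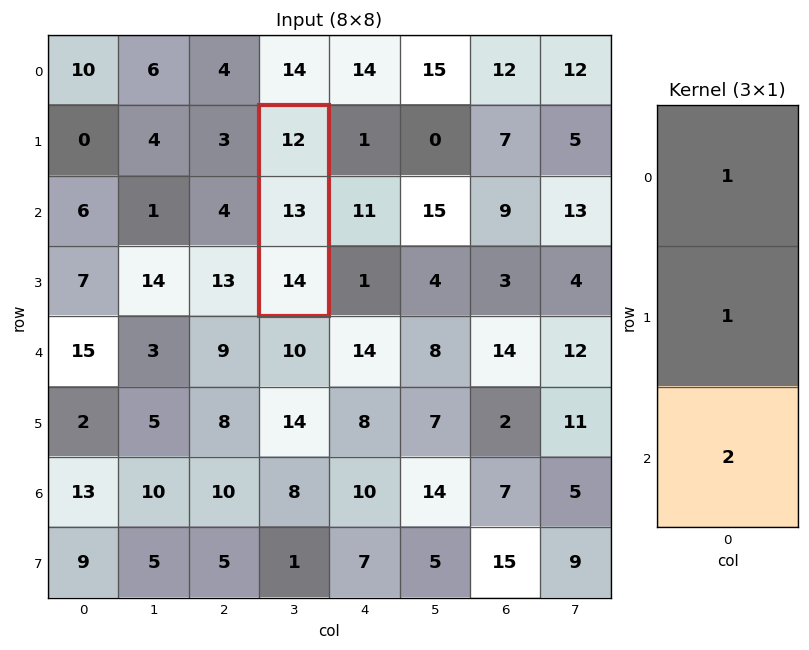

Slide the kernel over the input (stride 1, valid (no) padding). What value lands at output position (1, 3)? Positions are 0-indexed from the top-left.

The receptive field on the input at this output position is [12 / 13 / 14]. Elementwise product with the kernel and sum: 12·1 + 13·1 + 14·2.

53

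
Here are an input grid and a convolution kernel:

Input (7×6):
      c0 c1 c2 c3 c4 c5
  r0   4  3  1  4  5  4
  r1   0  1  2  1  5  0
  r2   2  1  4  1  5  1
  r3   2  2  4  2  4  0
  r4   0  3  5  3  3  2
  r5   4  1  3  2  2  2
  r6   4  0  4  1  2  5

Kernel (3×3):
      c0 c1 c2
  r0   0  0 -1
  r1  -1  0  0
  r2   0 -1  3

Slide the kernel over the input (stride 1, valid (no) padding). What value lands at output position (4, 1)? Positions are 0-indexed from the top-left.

The receptive field on the input at this output position is [3 5 3 / 1 3 2 / 0 4 1]. Elementwise product with the kernel and sum: 3·-1 + 1·-1 + 4·-1 + 1·3.

-5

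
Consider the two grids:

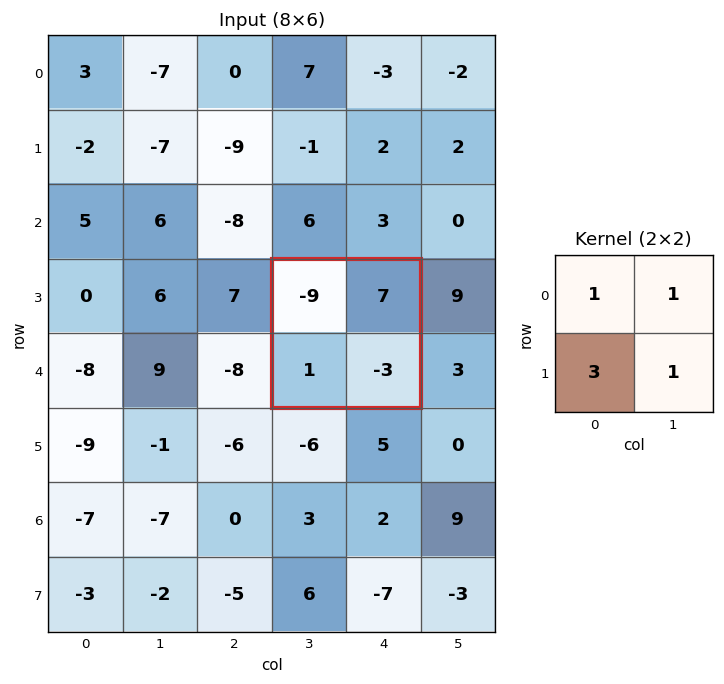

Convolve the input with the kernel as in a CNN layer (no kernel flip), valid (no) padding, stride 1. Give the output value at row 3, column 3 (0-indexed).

The receptive field on the input at this output position is [-9 7 / 1 -3]. Elementwise product with the kernel and sum: -9·1 + 7·1 + 1·3 + -3·1.

-2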